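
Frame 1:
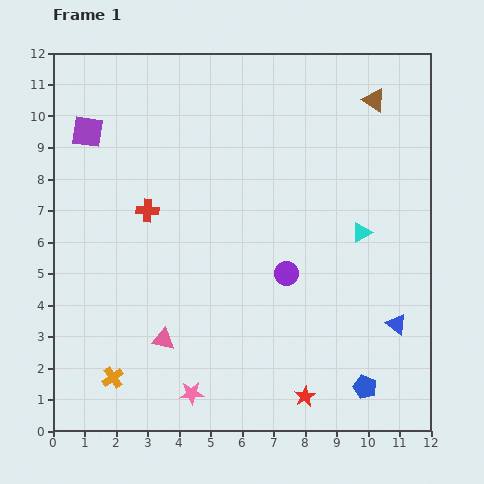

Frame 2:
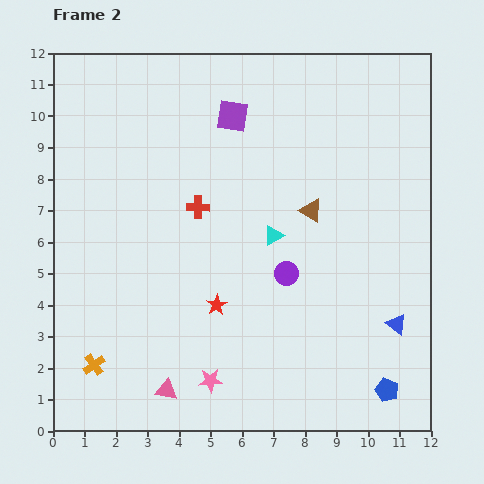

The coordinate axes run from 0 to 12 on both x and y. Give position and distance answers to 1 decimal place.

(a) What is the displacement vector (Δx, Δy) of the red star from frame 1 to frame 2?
(-2.8, 2.9)

The red star was at (8.0, 1.1) in frame 1 and (5.2, 4.0) in frame 2.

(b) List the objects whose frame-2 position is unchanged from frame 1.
the blue triangle, the purple circle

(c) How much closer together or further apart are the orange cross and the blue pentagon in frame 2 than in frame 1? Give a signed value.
+1.3

Distance in frame 1: 8.0. Distance in frame 2: 9.3.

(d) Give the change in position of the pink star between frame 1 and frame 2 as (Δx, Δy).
(0.6, 0.4)

The pink star was at (4.4, 1.2) in frame 1 and (5.0, 1.6) in frame 2.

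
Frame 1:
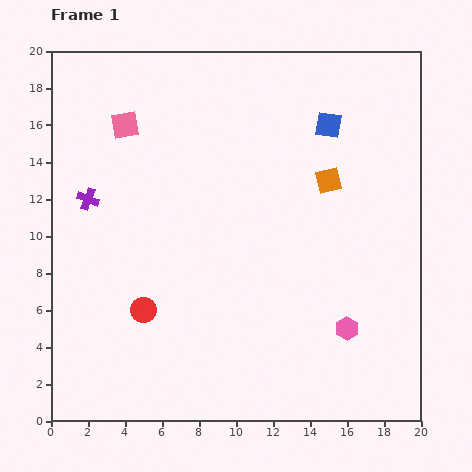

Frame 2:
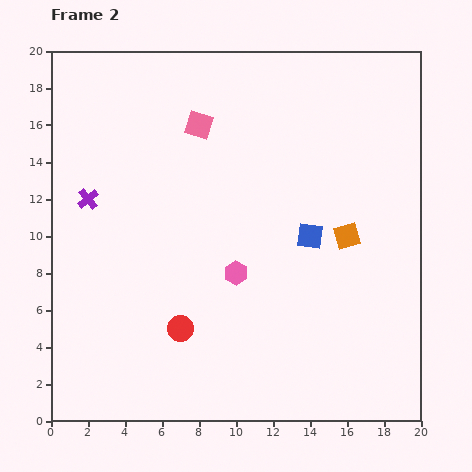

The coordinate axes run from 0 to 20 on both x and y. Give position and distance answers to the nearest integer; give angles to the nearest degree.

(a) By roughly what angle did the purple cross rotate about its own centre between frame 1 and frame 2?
32° clockwise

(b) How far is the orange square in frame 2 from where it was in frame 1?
3

The orange square moved from (15, 13) to (16, 10), a distance of √(1² + 3²) ≈ 3.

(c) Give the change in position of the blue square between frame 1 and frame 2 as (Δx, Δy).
(-1, -6)

The blue square was at (15, 16) in frame 1 and (14, 10) in frame 2.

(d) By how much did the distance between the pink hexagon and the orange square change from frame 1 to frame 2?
-2

Distance in frame 1: 8. Distance in frame 2: 6.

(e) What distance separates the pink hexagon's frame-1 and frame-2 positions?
7

The pink hexagon moved from (16, 5) to (10, 8), a distance of √(6² + 3²) ≈ 7.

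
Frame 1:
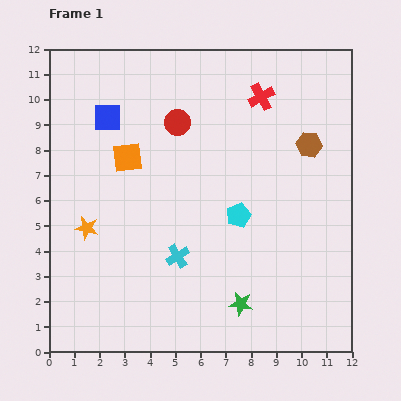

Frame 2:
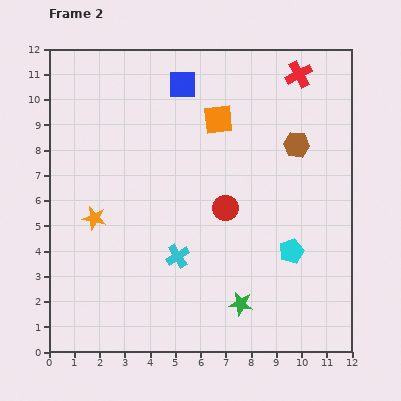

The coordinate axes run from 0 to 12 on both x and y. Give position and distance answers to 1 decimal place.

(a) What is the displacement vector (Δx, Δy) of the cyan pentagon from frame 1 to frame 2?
(2.1, -1.4)

The cyan pentagon was at (7.5, 5.4) in frame 1 and (9.6, 4.0) in frame 2.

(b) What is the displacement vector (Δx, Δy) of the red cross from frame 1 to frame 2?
(1.5, 0.9)

The red cross was at (8.4, 10.1) in frame 1 and (9.9, 11.0) in frame 2.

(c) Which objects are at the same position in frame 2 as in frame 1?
the green star, the cyan cross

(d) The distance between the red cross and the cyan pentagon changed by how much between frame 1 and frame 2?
+2.2

Distance in frame 1: 4.8. Distance in frame 2: 7.0.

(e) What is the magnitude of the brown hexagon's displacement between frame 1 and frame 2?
0.5

The brown hexagon moved from (10.3, 8.2) to (9.8, 8.2), a distance of √(0.5² + 0.0²) ≈ 0.5.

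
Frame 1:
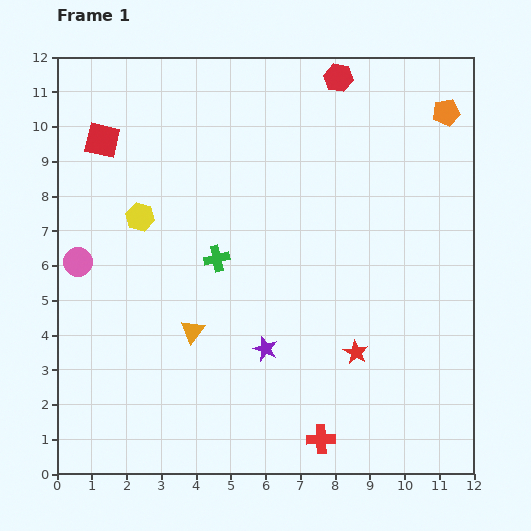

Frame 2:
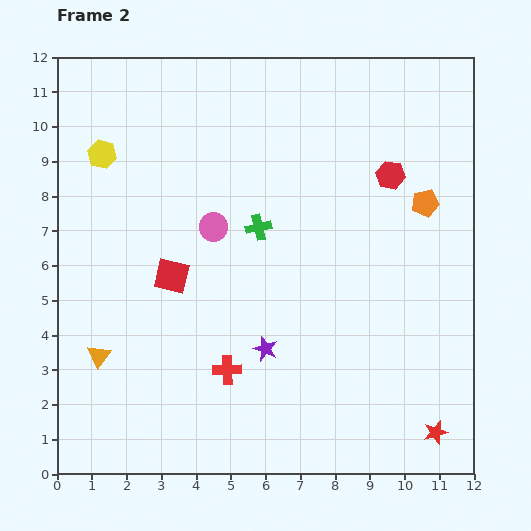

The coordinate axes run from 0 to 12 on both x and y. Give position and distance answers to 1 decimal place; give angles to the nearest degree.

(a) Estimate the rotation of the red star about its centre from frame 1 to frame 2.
28° clockwise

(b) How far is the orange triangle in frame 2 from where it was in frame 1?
2.8

The orange triangle moved from (3.9, 4.1) to (1.2, 3.4), a distance of √(2.7² + 0.7²) ≈ 2.8.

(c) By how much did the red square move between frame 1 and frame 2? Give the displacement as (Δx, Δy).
(2.0, -3.9)

The red square was at (1.3, 9.6) in frame 1 and (3.3, 5.7) in frame 2.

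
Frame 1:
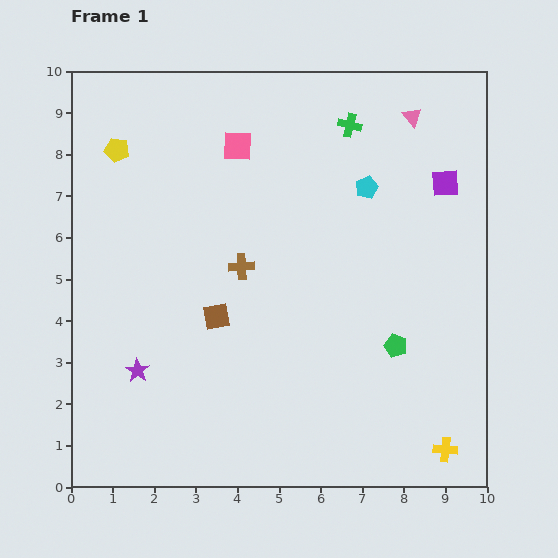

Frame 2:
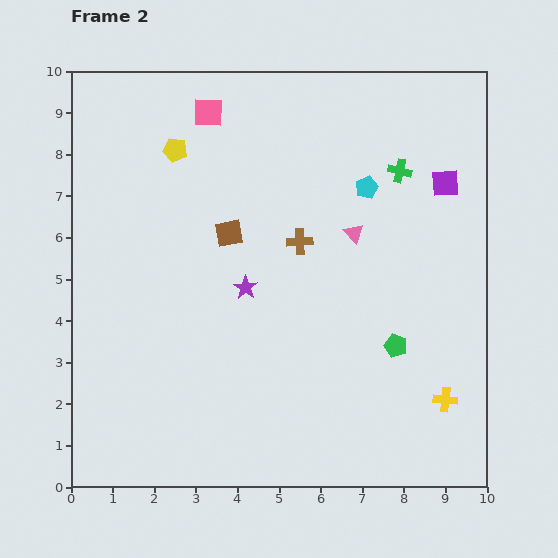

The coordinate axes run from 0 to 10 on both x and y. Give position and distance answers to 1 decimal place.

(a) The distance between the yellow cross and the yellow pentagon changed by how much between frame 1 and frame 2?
-1.9

Distance in frame 1: 10.7. Distance in frame 2: 8.8.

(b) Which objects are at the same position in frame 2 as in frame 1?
the green pentagon, the purple square, the cyan pentagon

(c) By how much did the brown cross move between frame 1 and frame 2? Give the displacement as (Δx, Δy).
(1.4, 0.6)

The brown cross was at (4.1, 5.3) in frame 1 and (5.5, 5.9) in frame 2.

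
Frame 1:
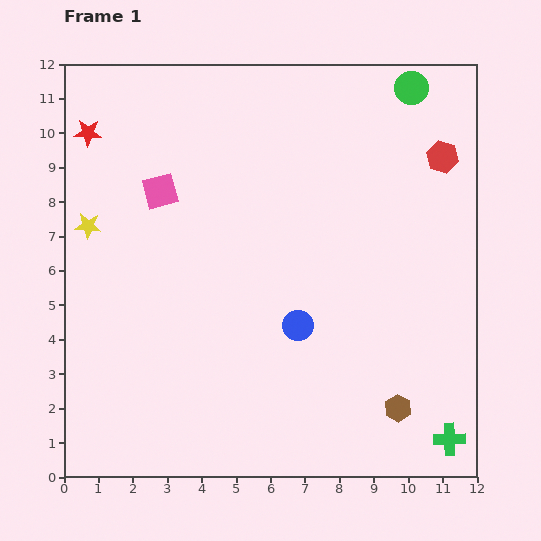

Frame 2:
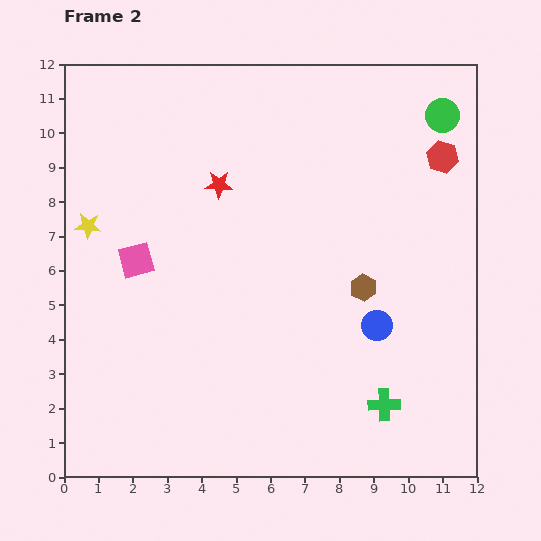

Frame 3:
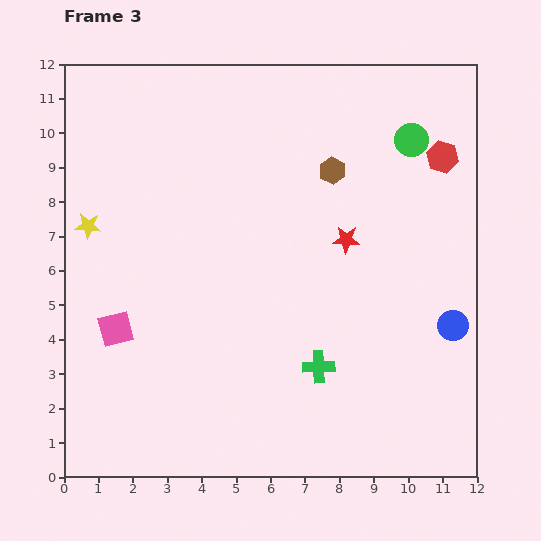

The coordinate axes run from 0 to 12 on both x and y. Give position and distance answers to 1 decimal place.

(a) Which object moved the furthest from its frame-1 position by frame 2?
the red star

(moved 4.1; next 3.6)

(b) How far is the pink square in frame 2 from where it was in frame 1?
2.1

The pink square moved from (2.8, 8.3) to (2.1, 6.3), a distance of √(0.7² + 2.0²) ≈ 2.1.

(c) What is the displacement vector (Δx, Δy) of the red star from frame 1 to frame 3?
(7.5, -3.1)

The red star was at (0.7, 10.0) in frame 1 and (8.2, 6.9) in frame 3.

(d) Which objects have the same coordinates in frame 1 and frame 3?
the red hexagon, the yellow star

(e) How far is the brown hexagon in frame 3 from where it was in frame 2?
3.5

The brown hexagon moved from (8.7, 5.5) to (7.8, 8.9), a distance of √(0.9² + 3.4²) ≈ 3.5.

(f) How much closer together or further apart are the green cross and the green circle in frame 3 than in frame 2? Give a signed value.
-1.5

Distance in frame 2: 8.6. Distance in frame 3: 7.1.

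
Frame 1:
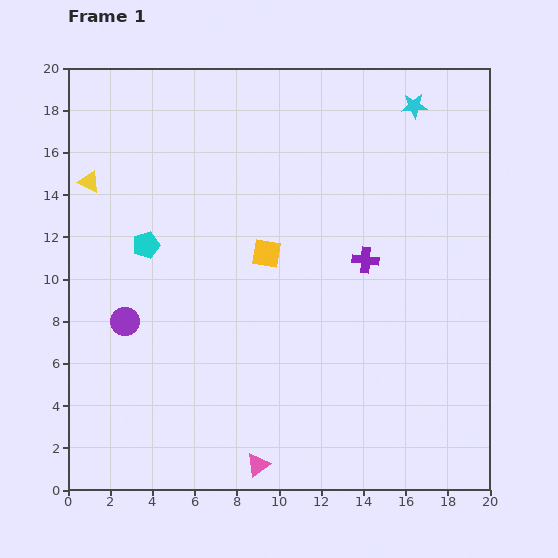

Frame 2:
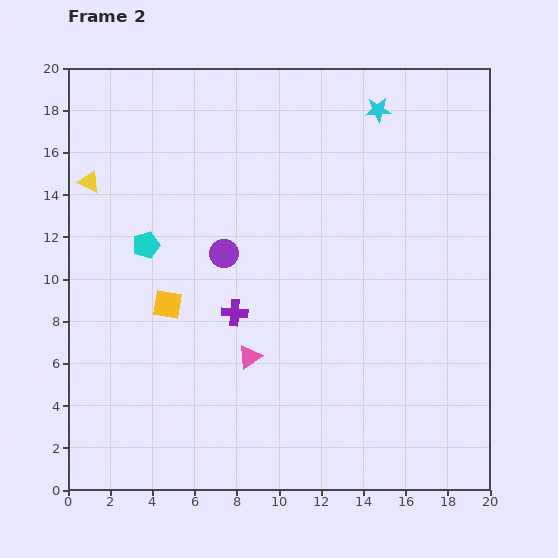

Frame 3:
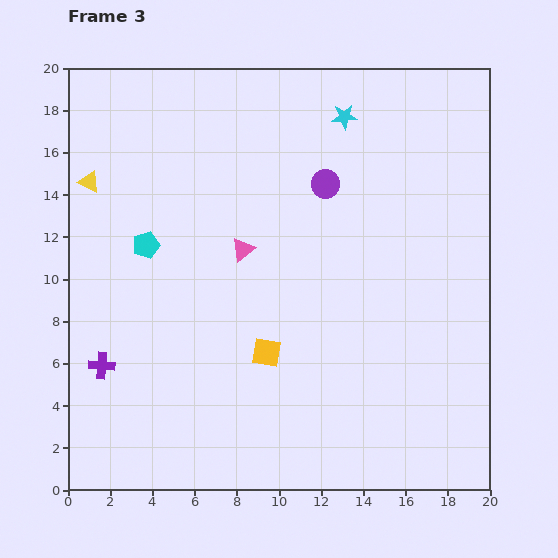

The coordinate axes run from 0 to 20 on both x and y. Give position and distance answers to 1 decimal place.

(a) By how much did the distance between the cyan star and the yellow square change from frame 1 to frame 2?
+3.7

Distance in frame 1: 9.9. Distance in frame 2: 13.6.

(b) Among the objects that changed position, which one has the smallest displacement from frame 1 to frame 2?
the cyan star

(moved 1.7)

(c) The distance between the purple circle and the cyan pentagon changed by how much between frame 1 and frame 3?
+5.3

Distance in frame 1: 3.7. Distance in frame 3: 9.0.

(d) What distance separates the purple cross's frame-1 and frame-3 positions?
13.5

The purple cross moved from (14.1, 10.9) to (1.6, 5.9), a distance of √(12.5² + 5.0²) ≈ 13.5.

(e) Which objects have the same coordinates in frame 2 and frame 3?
the cyan pentagon, the yellow triangle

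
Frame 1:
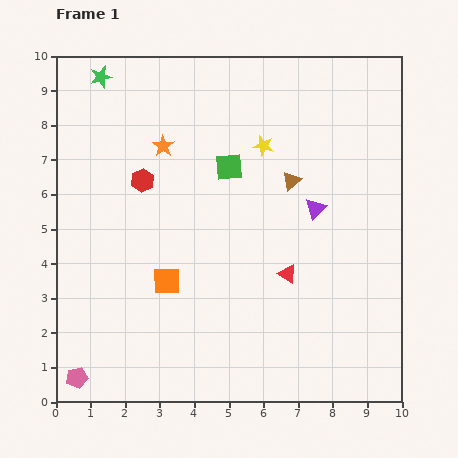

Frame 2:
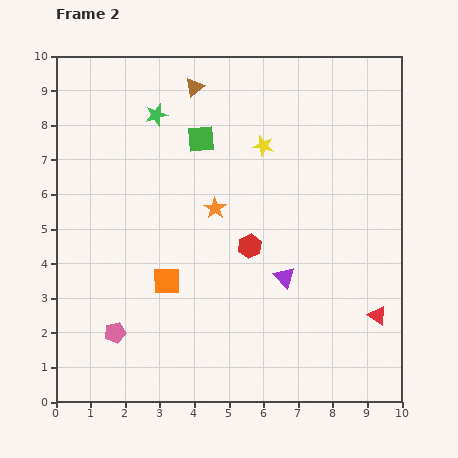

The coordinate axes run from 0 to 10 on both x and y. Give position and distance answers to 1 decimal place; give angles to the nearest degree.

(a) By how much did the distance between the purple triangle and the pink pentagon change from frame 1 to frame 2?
-3.3

Distance in frame 1: 8.5. Distance in frame 2: 5.2.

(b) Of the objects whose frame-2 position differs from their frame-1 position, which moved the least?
the green square

(moved 1.1)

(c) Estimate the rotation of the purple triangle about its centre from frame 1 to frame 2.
30° counter-clockwise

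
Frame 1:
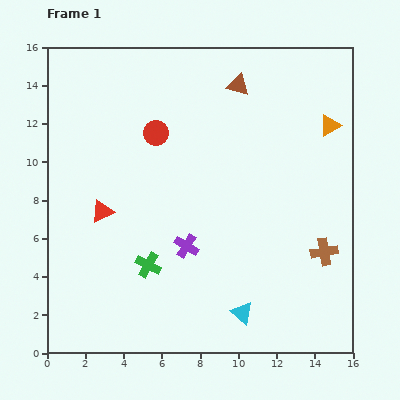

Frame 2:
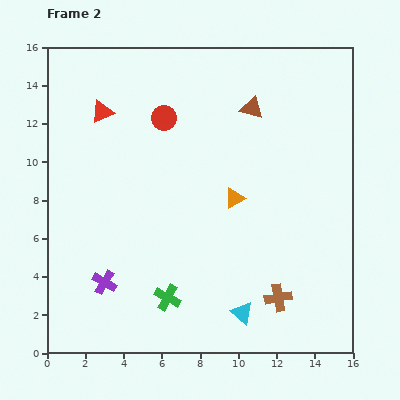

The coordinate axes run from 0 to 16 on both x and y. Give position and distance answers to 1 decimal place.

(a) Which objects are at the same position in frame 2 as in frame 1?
the cyan triangle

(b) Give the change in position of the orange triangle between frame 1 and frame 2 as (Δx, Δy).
(-5.0, -3.8)

The orange triangle was at (14.8, 11.9) in frame 1 and (9.8, 8.1) in frame 2.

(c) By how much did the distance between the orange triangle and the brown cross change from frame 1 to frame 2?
-0.9

Distance in frame 1: 6.6. Distance in frame 2: 5.7.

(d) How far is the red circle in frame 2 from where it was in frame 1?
0.9

The red circle moved from (5.7, 11.5) to (6.1, 12.3), a distance of √(0.4² + 0.8²) ≈ 0.9.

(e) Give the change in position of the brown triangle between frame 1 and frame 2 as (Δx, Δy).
(0.7, -1.2)

The brown triangle was at (10.0, 14.0) in frame 1 and (10.7, 12.8) in frame 2.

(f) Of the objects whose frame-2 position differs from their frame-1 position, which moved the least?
the red circle

(moved 0.9)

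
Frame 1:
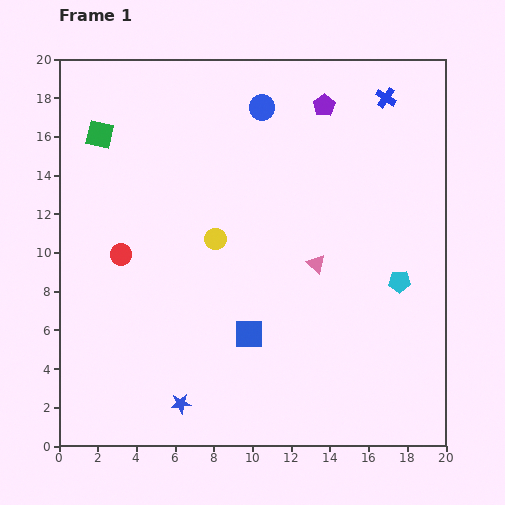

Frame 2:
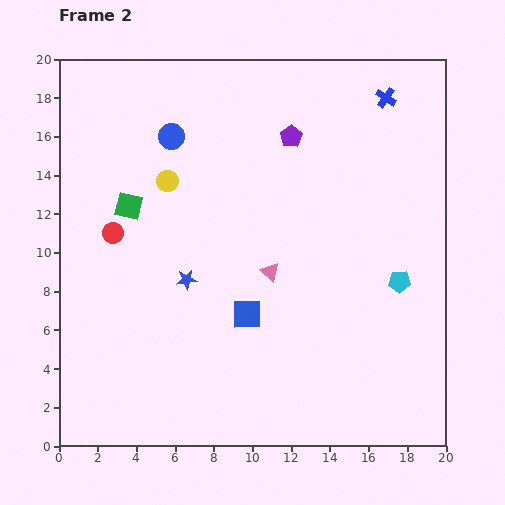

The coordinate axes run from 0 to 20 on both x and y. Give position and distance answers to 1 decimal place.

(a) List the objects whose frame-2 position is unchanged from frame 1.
the cyan pentagon, the blue cross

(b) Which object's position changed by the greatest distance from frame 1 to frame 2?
the blue star

(moved 6.4; next 4.9)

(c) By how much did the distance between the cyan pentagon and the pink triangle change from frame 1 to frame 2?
+2.3

Distance in frame 1: 4.4. Distance in frame 2: 6.7.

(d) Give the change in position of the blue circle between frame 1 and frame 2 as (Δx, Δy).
(-4.7, -1.5)

The blue circle was at (10.5, 17.5) in frame 1 and (5.8, 16.0) in frame 2.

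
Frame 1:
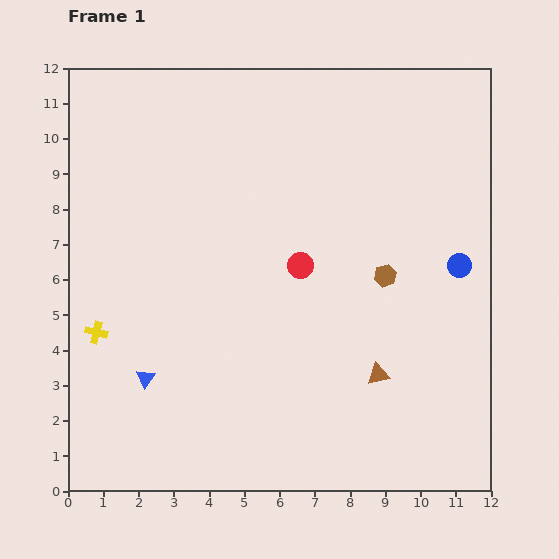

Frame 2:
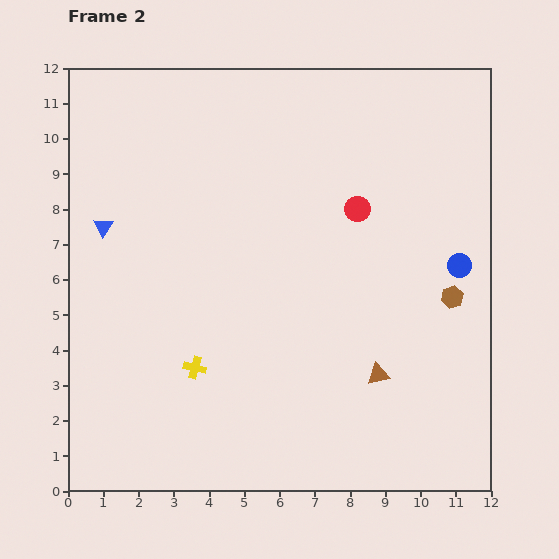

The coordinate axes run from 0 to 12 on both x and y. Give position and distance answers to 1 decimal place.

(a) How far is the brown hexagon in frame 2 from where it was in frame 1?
2.0

The brown hexagon moved from (9.0, 6.1) to (10.9, 5.5), a distance of √(1.9² + 0.6²) ≈ 2.0.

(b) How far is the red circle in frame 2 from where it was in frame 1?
2.3

The red circle moved from (6.6, 6.4) to (8.2, 8.0), a distance of √(1.6² + 1.6²) ≈ 2.3.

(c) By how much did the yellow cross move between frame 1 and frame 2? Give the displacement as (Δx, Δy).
(2.8, -1.0)

The yellow cross was at (0.8, 4.5) in frame 1 and (3.6, 3.5) in frame 2.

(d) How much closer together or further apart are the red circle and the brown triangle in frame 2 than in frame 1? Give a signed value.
+0.9

Distance in frame 1: 3.8. Distance in frame 2: 4.7.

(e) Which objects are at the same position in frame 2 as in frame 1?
the blue circle, the brown triangle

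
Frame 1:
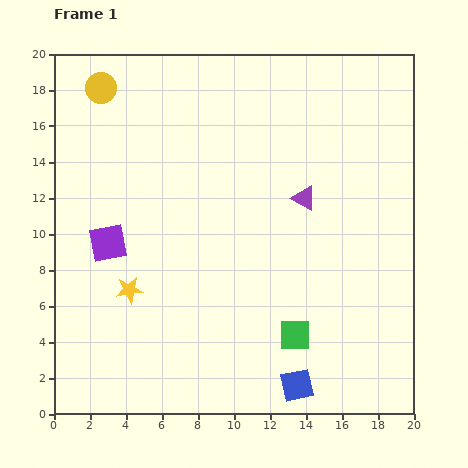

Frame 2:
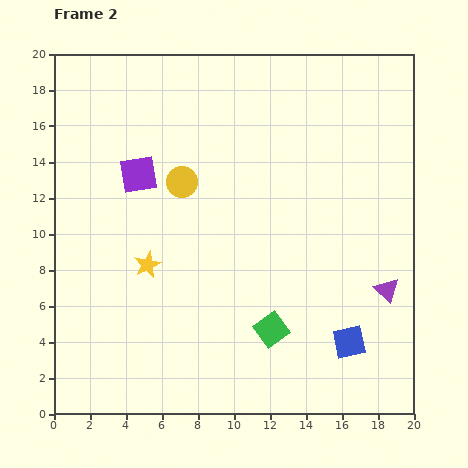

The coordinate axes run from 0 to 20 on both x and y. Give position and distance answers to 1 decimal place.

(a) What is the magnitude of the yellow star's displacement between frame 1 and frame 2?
1.7

The yellow star moved from (4.2, 6.9) to (5.2, 8.3), a distance of √(1.0² + 1.4²) ≈ 1.7.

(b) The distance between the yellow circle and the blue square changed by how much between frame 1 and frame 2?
-6.9

Distance in frame 1: 19.8. Distance in frame 2: 12.9.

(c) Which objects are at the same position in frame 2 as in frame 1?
none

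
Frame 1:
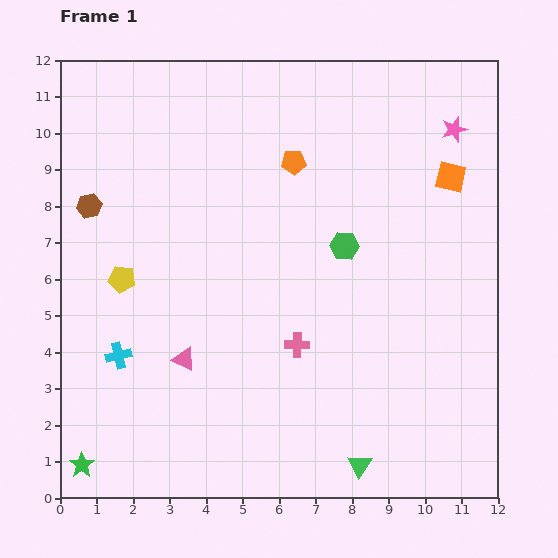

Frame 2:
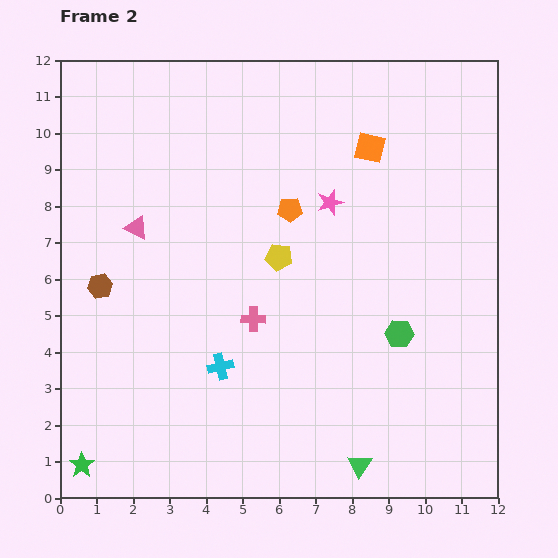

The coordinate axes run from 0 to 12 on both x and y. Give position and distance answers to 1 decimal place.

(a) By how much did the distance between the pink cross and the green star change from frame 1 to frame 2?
-0.6

Distance in frame 1: 6.8. Distance in frame 2: 6.2.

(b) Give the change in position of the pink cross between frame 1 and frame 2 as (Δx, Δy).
(-1.2, 0.7)

The pink cross was at (6.5, 4.2) in frame 1 and (5.3, 4.9) in frame 2.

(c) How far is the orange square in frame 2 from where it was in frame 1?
2.3

The orange square moved from (10.7, 8.8) to (8.5, 9.6), a distance of √(2.2² + 0.8²) ≈ 2.3.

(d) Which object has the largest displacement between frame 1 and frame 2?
the yellow pentagon

(moved 4.3; next 3.9)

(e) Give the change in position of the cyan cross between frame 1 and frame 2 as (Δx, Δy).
(2.8, -0.3)

The cyan cross was at (1.6, 3.9) in frame 1 and (4.4, 3.6) in frame 2.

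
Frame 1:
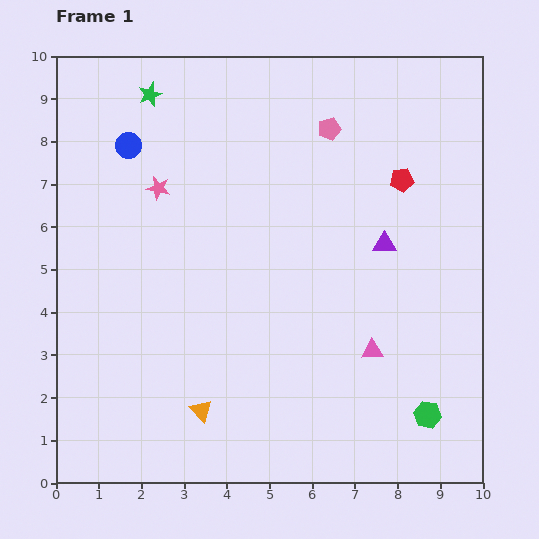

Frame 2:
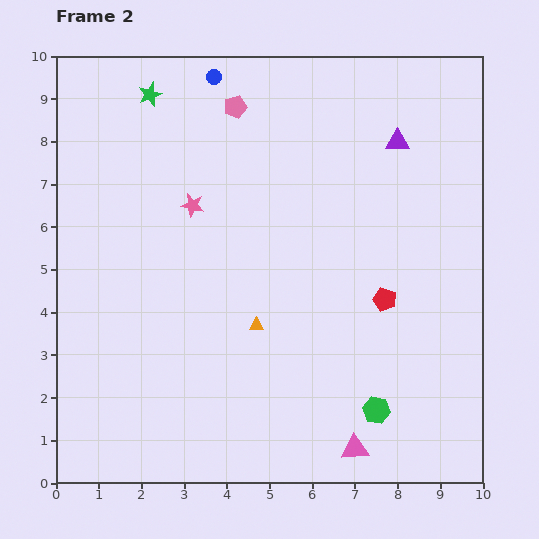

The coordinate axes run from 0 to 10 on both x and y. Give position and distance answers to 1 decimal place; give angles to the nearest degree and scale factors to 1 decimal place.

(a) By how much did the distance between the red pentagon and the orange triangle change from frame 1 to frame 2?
-4.1

Distance in frame 1: 7.2. Distance in frame 2: 3.1.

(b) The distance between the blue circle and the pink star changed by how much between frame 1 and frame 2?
+1.8

Distance in frame 1: 1.2. Distance in frame 2: 3.0.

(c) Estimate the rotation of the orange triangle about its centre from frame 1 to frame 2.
45° counter-clockwise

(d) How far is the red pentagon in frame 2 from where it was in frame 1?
2.8

The red pentagon moved from (8.1, 7.1) to (7.7, 4.3), a distance of √(0.4² + 2.8²) ≈ 2.8.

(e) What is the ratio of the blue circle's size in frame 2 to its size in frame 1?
0.6×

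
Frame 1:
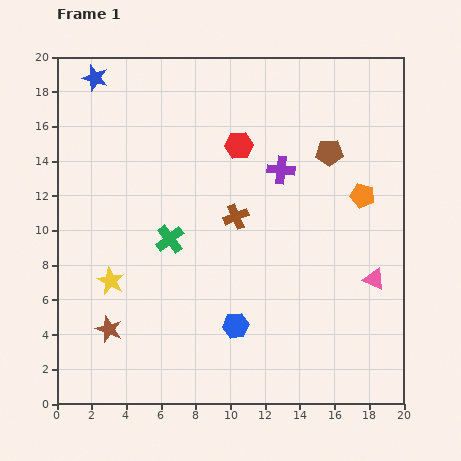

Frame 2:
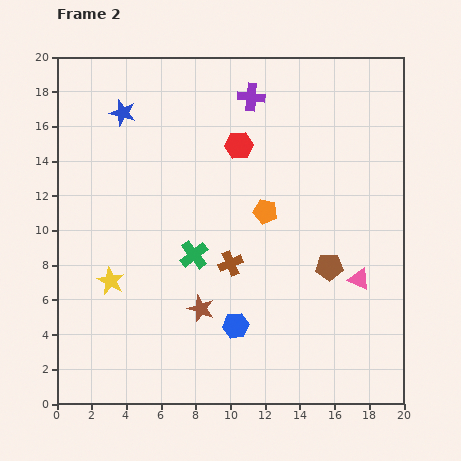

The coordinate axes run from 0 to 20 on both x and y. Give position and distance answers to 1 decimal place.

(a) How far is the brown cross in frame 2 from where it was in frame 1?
2.7

The brown cross moved from (10.3, 10.8) to (10.0, 8.1), a distance of √(0.3² + 2.7²) ≈ 2.7.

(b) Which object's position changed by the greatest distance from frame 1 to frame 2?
the brown pentagon

(moved 6.6; next 5.7)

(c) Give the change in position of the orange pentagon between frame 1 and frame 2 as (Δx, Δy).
(-5.6, -0.9)

The orange pentagon was at (17.6, 12.0) in frame 1 and (12.0, 11.1) in frame 2.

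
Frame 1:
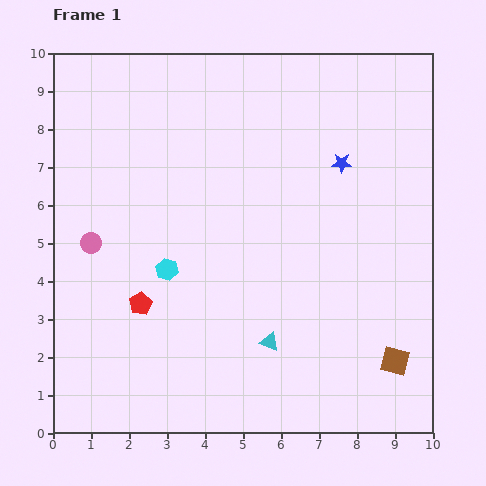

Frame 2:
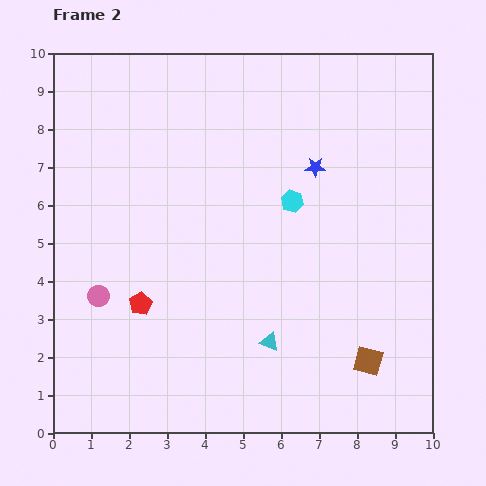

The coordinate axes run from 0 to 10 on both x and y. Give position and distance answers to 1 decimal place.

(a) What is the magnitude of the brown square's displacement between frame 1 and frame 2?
0.7

The brown square moved from (9.0, 1.9) to (8.3, 1.9), a distance of √(0.7² + 0.0²) ≈ 0.7.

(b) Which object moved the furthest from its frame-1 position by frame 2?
the cyan hexagon

(moved 3.8; next 1.4)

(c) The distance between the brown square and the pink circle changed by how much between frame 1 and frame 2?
-1.3

Distance in frame 1: 8.6. Distance in frame 2: 7.3.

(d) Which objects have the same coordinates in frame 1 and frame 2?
the cyan triangle, the red pentagon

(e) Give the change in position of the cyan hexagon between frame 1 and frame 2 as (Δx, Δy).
(3.3, 1.8)

The cyan hexagon was at (3.0, 4.3) in frame 1 and (6.3, 6.1) in frame 2.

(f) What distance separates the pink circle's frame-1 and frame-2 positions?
1.4

The pink circle moved from (1.0, 5.0) to (1.2, 3.6), a distance of √(0.2² + 1.4²) ≈ 1.4.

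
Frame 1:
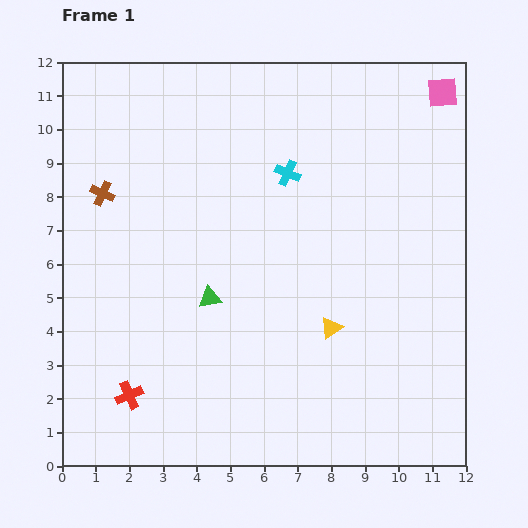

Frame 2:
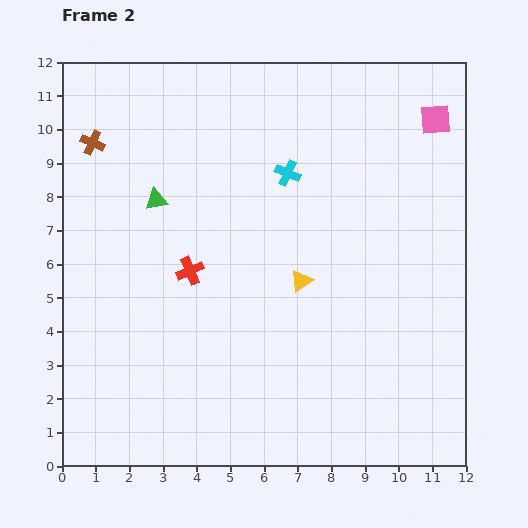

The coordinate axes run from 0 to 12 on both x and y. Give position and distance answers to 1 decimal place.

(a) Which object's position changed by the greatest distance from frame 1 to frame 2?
the red cross

(moved 4.1; next 3.3)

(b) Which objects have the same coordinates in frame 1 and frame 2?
the cyan cross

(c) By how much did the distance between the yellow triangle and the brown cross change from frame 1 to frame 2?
-0.5

Distance in frame 1: 7.9. Distance in frame 2: 7.4.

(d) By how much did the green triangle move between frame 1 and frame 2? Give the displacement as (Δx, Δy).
(-1.6, 2.9)

The green triangle was at (4.4, 5.0) in frame 1 and (2.8, 7.9) in frame 2.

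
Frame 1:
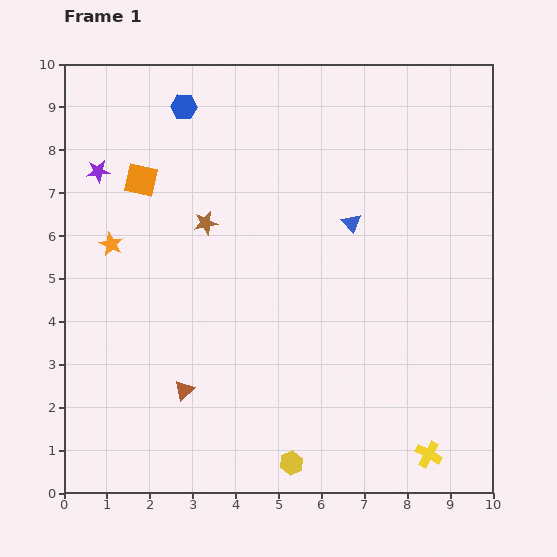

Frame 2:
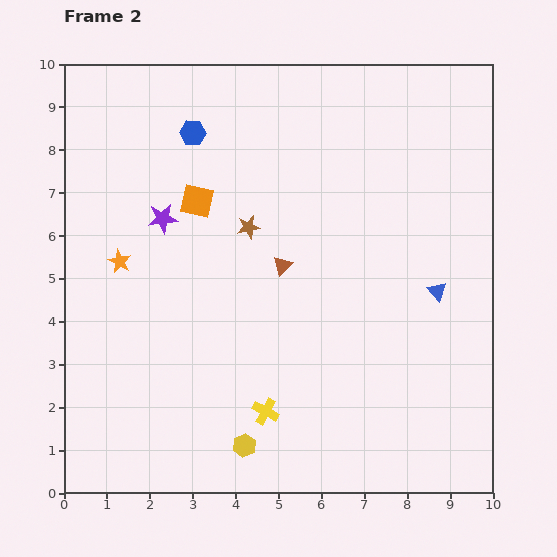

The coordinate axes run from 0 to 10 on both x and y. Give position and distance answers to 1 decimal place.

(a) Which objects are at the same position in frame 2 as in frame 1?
none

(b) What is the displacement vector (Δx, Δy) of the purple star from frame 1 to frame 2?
(1.5, -1.1)

The purple star was at (0.8, 7.5) in frame 1 and (2.3, 6.4) in frame 2.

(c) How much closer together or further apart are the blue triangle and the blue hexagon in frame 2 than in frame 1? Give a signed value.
+2.1

Distance in frame 1: 4.7. Distance in frame 2: 6.8.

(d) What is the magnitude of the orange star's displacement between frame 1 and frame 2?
0.4

The orange star moved from (1.1, 5.8) to (1.3, 5.4), a distance of √(0.2² + 0.4²) ≈ 0.4.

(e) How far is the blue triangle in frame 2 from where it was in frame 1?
2.6

The blue triangle moved from (6.7, 6.3) to (8.7, 4.7), a distance of √(2.0² + 1.6²) ≈ 2.6.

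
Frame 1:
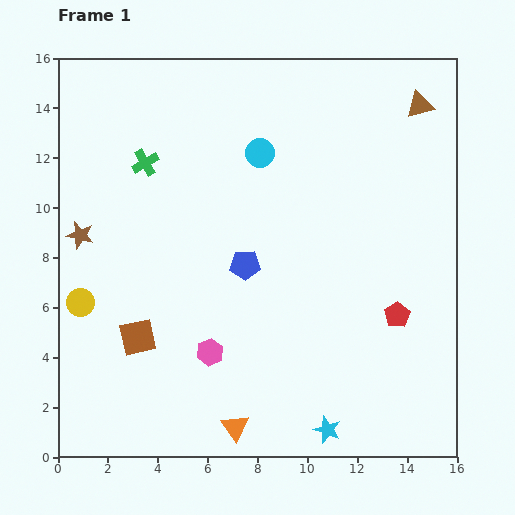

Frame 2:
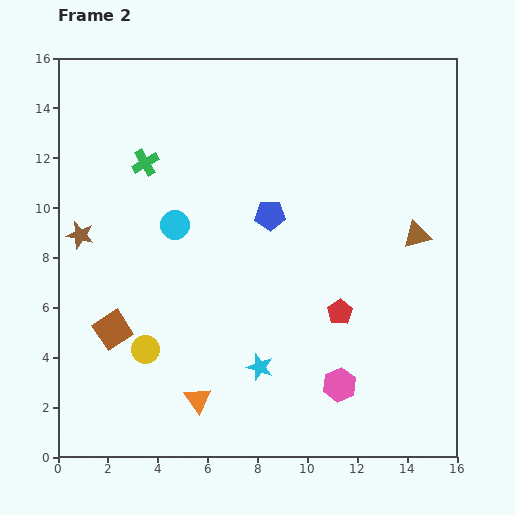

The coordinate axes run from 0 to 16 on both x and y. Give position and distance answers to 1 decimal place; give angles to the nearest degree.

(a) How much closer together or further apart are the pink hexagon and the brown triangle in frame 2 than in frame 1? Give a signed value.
-6.2

Distance in frame 1: 13.0. Distance in frame 2: 6.8.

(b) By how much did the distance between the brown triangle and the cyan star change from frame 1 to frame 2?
-5.3

Distance in frame 1: 13.5. Distance in frame 2: 8.2.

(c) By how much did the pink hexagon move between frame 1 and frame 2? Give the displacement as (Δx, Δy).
(5.2, -1.3)

The pink hexagon was at (6.1, 4.2) in frame 1 and (11.3, 2.9) in frame 2.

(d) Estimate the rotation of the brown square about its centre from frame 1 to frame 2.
21° counter-clockwise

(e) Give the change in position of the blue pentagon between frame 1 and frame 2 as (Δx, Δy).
(1.0, 2.0)

The blue pentagon was at (7.5, 7.7) in frame 1 and (8.5, 9.7) in frame 2.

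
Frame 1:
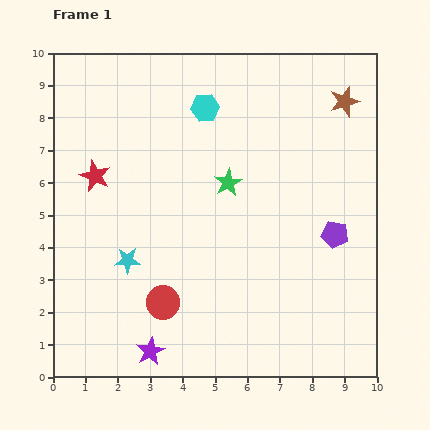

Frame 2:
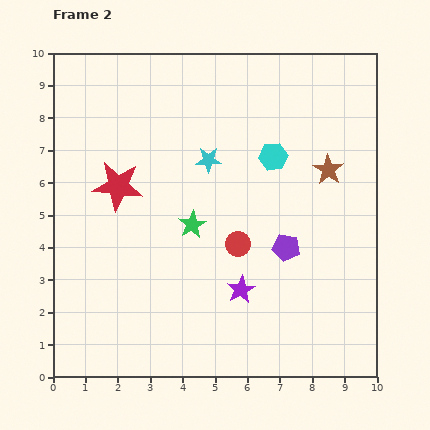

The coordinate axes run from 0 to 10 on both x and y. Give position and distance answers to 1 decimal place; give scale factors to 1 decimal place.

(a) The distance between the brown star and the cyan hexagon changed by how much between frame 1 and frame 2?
-2.6

Distance in frame 1: 4.3. Distance in frame 2: 1.7.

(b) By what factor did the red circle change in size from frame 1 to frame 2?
0.7×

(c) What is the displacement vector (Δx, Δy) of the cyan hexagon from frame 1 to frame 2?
(2.1, -1.5)

The cyan hexagon was at (4.7, 8.3) in frame 1 and (6.8, 6.8) in frame 2.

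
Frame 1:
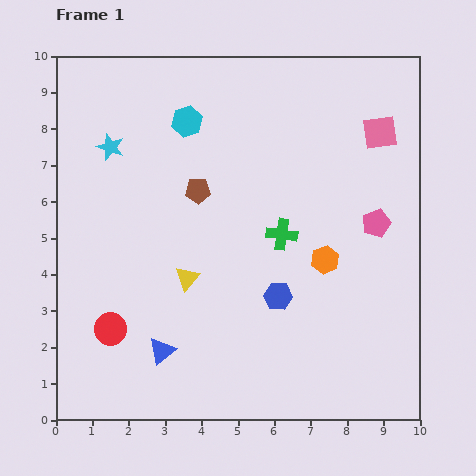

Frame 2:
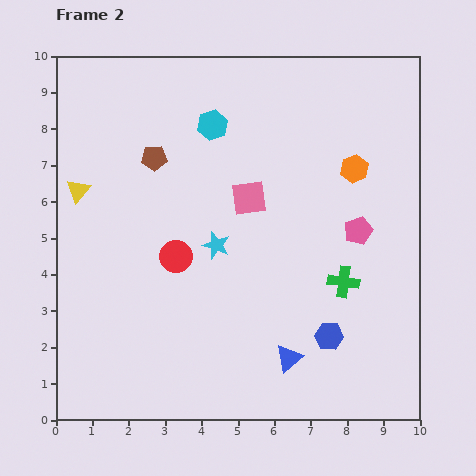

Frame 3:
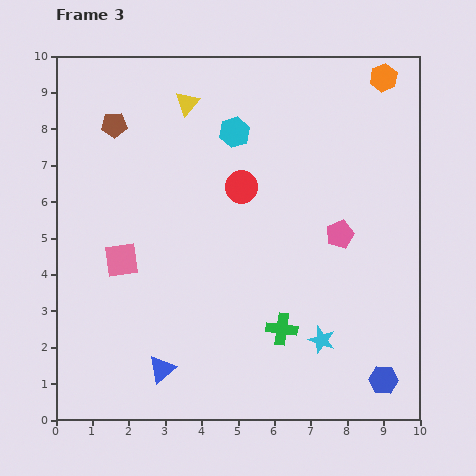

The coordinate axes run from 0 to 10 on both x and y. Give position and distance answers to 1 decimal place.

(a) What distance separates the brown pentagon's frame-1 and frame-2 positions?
1.5

The brown pentagon moved from (3.9, 6.3) to (2.7, 7.2), a distance of √(1.2² + 0.9²) ≈ 1.5.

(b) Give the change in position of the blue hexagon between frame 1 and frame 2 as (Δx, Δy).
(1.4, -1.1)

The blue hexagon was at (6.1, 3.4) in frame 1 and (7.5, 2.3) in frame 2.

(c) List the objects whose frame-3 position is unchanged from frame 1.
none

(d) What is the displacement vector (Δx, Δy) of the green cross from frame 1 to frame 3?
(0.0, -2.6)

The green cross was at (6.2, 5.1) in frame 1 and (6.2, 2.5) in frame 3.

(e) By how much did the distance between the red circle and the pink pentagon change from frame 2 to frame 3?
-2.0

Distance in frame 2: 5.0. Distance in frame 3: 3.0.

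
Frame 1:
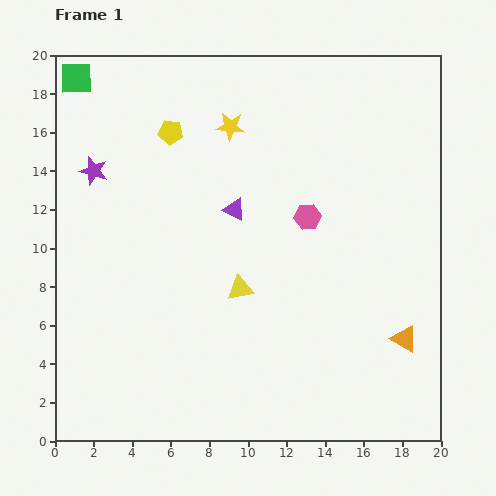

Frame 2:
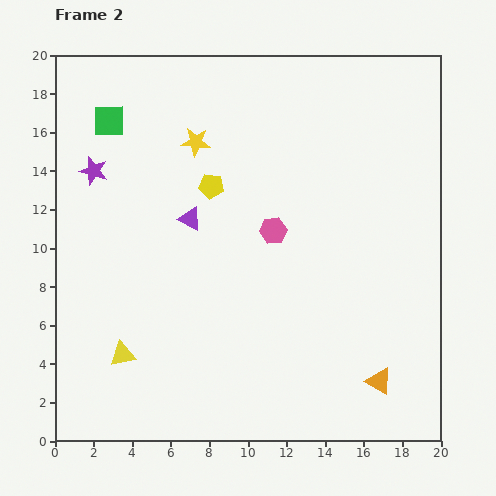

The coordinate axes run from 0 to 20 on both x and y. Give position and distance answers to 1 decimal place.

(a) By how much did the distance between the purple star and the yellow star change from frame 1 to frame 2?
-2.0

Distance in frame 1: 7.5. Distance in frame 2: 5.5.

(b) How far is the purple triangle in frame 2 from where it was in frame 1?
2.4

The purple triangle moved from (9.3, 12.0) to (7.0, 11.5), a distance of √(2.3² + 0.5²) ≈ 2.4.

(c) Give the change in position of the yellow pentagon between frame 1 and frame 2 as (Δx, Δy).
(2.1, -2.8)

The yellow pentagon was at (6.0, 16.0) in frame 1 and (8.1, 13.2) in frame 2.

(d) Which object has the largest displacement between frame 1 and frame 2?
the yellow triangle

(moved 7.0; next 3.5)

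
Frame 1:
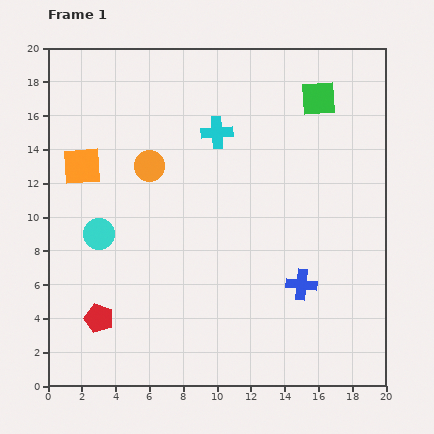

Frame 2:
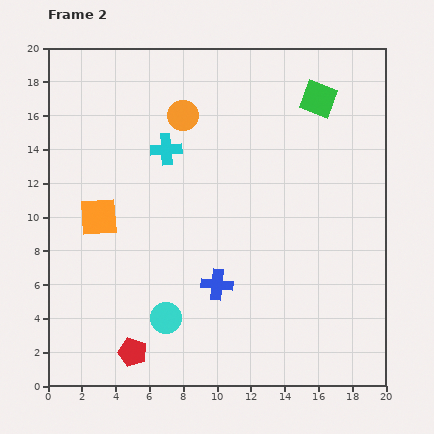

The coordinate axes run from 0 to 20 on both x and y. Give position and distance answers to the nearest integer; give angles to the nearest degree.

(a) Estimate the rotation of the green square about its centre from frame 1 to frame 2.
25° clockwise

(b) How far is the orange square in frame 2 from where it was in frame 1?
3

The orange square moved from (2, 13) to (3, 10), a distance of √(1² + 3²) ≈ 3.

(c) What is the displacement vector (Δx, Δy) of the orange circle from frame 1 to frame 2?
(2, 3)

The orange circle was at (6, 13) in frame 1 and (8, 16) in frame 2.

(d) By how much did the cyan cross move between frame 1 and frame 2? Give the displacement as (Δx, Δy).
(-3, -1)

The cyan cross was at (10, 15) in frame 1 and (7, 14) in frame 2.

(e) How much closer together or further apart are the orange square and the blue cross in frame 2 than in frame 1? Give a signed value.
-7

Distance in frame 1: 15. Distance in frame 2: 8.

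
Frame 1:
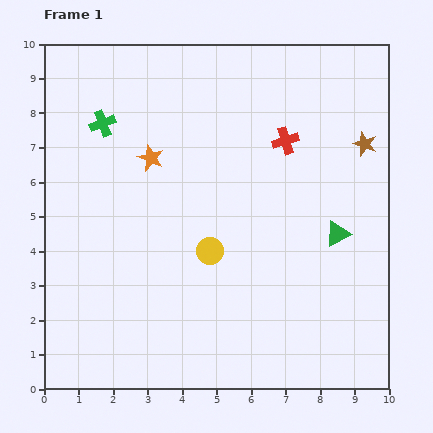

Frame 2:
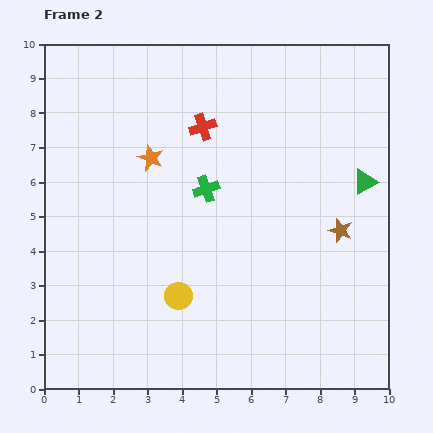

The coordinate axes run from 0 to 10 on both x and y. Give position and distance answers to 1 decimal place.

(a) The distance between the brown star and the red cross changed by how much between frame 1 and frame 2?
+2.7

Distance in frame 1: 2.3. Distance in frame 2: 5.0.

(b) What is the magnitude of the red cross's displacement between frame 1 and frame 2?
2.4

The red cross moved from (7.0, 7.2) to (4.6, 7.6), a distance of √(2.4² + 0.4²) ≈ 2.4.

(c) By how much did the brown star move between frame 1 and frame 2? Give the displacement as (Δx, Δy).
(-0.7, -2.5)

The brown star was at (9.3, 7.1) in frame 1 and (8.6, 4.6) in frame 2.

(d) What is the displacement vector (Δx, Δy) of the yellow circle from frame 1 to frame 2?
(-0.9, -1.3)

The yellow circle was at (4.8, 4.0) in frame 1 and (3.9, 2.7) in frame 2.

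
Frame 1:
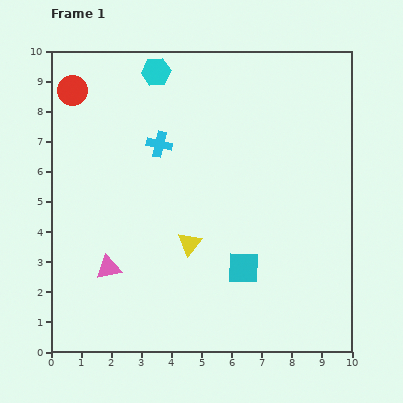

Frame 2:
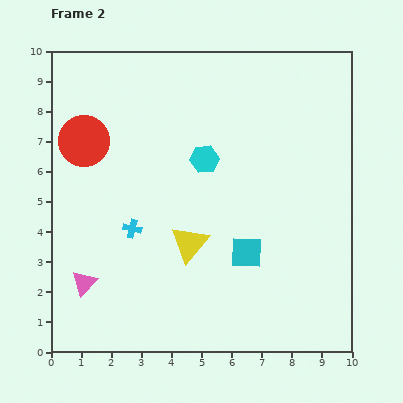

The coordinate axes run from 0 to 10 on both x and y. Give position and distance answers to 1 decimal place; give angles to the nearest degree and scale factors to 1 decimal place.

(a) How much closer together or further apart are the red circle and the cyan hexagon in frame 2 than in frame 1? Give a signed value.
+1.1

Distance in frame 1: 2.9. Distance in frame 2: 4.0.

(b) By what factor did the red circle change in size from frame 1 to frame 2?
1.7×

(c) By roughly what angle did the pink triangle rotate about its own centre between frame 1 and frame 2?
35° counter-clockwise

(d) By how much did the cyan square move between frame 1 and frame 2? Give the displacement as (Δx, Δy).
(0.1, 0.5)

The cyan square was at (6.4, 2.8) in frame 1 and (6.5, 3.3) in frame 2.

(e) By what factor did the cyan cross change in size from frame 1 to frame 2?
0.7×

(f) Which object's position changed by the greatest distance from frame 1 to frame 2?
the cyan hexagon

(moved 3.3; next 2.9)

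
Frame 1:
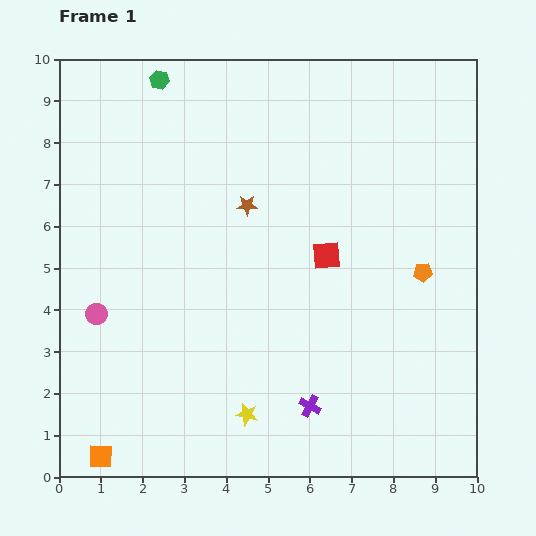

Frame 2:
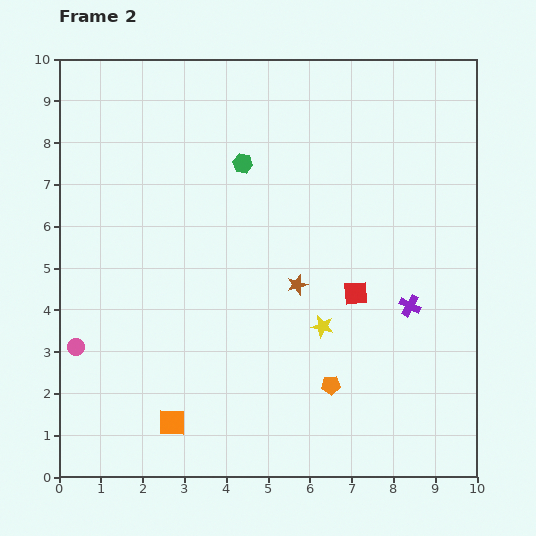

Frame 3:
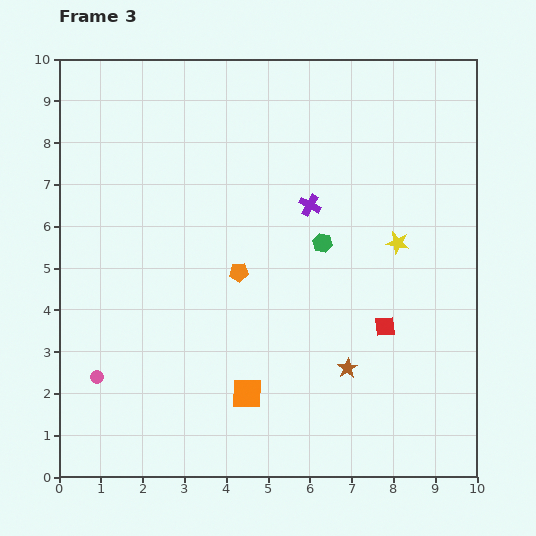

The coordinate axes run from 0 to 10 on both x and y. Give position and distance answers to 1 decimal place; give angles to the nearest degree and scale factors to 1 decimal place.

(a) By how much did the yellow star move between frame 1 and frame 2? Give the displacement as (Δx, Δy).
(1.8, 2.1)

The yellow star was at (4.5, 1.5) in frame 1 and (6.3, 3.6) in frame 2.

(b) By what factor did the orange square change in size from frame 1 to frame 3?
1.3×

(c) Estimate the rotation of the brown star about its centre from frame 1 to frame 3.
31° counter-clockwise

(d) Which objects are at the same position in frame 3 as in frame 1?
none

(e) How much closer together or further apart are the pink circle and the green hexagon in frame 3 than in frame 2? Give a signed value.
+0.4

Distance in frame 2: 5.9. Distance in frame 3: 6.3.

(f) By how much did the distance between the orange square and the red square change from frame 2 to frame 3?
-1.7

Distance in frame 2: 5.4. Distance in frame 3: 3.7.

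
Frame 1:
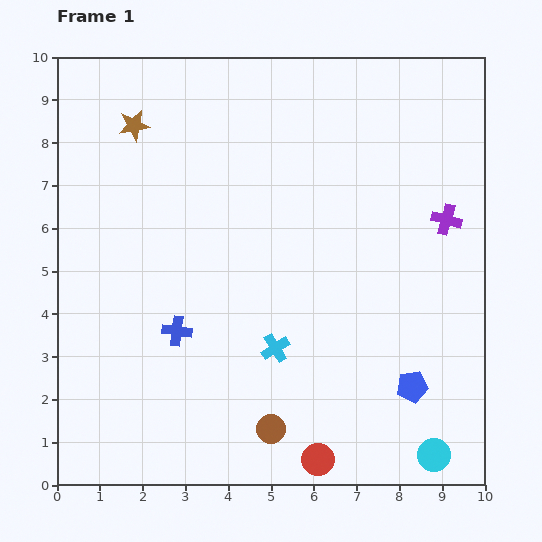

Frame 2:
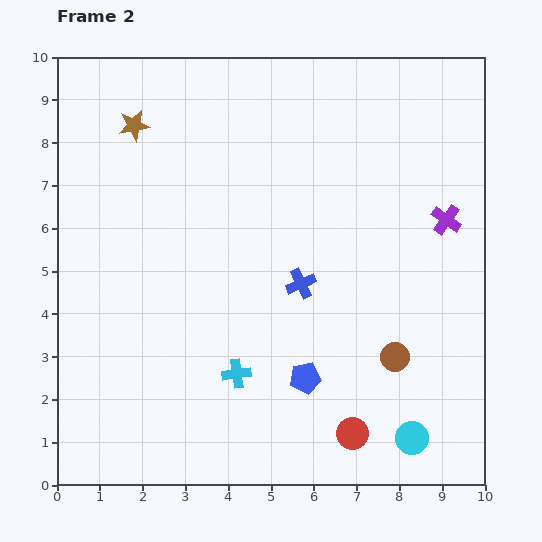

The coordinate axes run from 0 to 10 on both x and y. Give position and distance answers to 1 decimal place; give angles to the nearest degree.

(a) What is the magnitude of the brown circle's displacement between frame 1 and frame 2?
3.4

The brown circle moved from (5.0, 1.3) to (7.9, 3.0), a distance of √(2.9² + 1.7²) ≈ 3.4.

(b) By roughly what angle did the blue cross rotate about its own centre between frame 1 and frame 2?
31° counter-clockwise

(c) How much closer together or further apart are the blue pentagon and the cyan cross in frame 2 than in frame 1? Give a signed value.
-1.7

Distance in frame 1: 3.3. Distance in frame 2: 1.6.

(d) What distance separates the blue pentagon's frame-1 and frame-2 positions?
2.5

The blue pentagon moved from (8.3, 2.3) to (5.8, 2.5), a distance of √(2.5² + 0.2²) ≈ 2.5.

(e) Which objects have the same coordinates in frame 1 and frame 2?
the brown star, the purple cross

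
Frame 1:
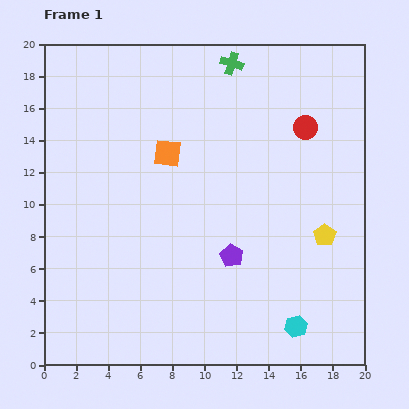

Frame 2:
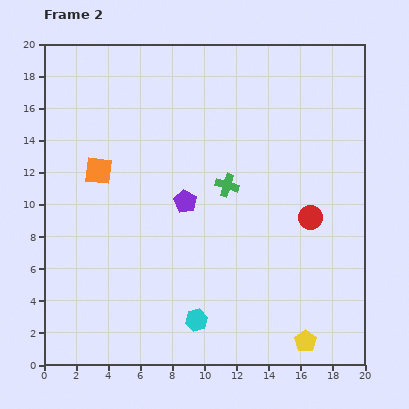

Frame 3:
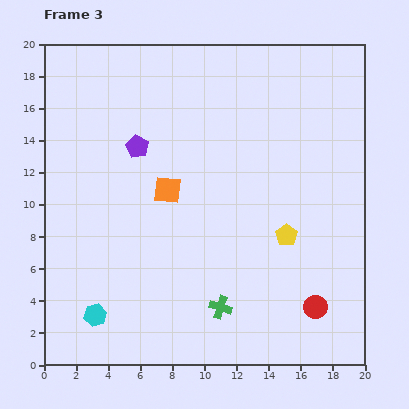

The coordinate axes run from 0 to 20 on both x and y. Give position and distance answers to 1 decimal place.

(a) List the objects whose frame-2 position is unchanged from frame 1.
none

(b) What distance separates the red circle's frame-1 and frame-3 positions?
11.2

The red circle moved from (16.3, 14.8) to (16.9, 3.6), a distance of √(0.6² + 11.2²) ≈ 11.2.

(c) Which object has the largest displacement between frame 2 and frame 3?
the green cross

(moved 7.6; next 6.7)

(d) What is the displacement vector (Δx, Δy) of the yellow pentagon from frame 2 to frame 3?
(-1.2, 6.6)

The yellow pentagon was at (16.3, 1.5) in frame 2 and (15.1, 8.1) in frame 3.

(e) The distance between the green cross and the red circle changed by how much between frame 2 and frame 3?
+0.3

Distance in frame 2: 5.6. Distance in frame 3: 5.9.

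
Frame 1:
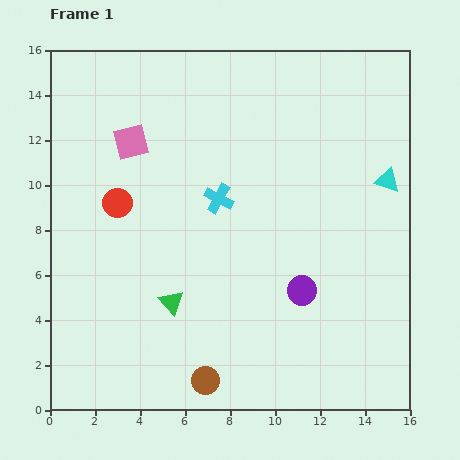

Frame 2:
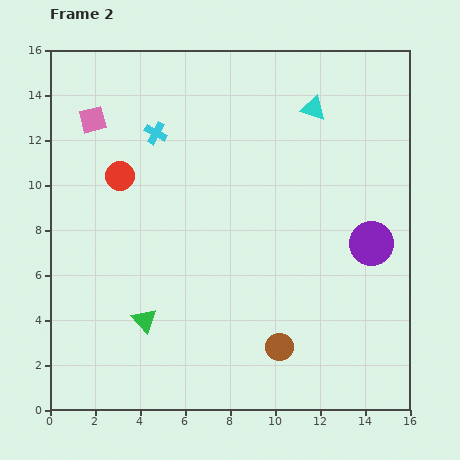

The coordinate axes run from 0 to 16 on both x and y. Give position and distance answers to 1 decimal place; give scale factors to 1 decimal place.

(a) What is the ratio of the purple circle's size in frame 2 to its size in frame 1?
1.5×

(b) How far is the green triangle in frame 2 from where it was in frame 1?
1.4

The green triangle moved from (5.4, 4.8) to (4.2, 4.0), a distance of √(1.2² + 0.8²) ≈ 1.4.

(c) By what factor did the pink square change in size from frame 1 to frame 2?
0.8×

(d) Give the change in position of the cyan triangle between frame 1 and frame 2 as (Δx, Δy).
(-3.3, 3.2)

The cyan triangle was at (15.0, 10.2) in frame 1 and (11.7, 13.4) in frame 2.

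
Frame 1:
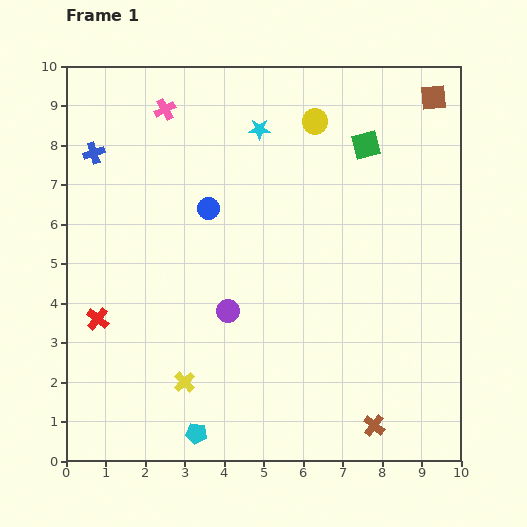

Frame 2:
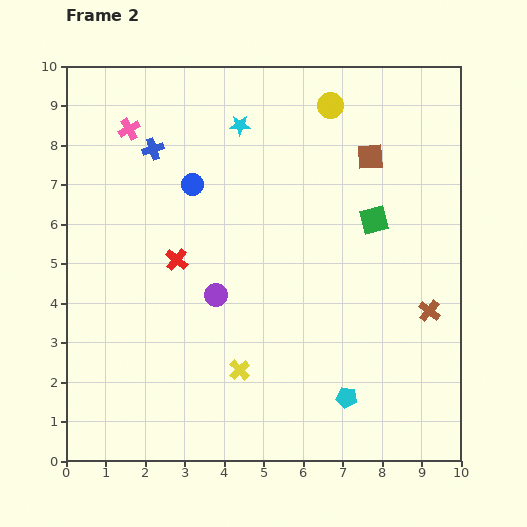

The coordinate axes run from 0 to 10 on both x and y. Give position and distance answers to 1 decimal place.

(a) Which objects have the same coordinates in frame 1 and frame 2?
none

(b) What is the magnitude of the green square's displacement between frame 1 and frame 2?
1.9

The green square moved from (7.6, 8.0) to (7.8, 6.1), a distance of √(0.2² + 1.9²) ≈ 1.9.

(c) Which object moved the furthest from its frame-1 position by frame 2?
the cyan pentagon

(moved 3.9; next 3.2)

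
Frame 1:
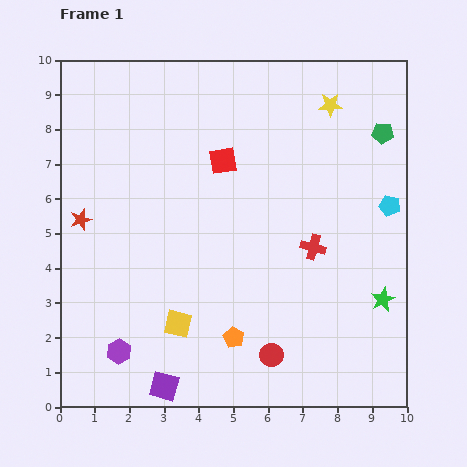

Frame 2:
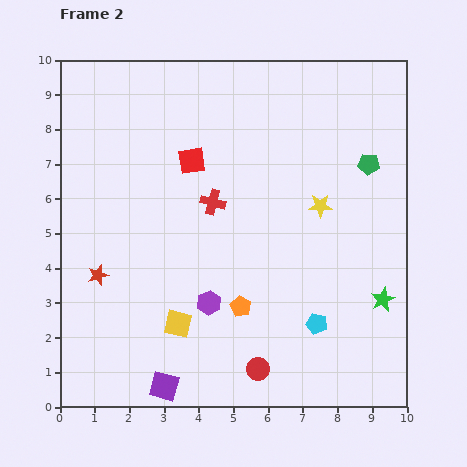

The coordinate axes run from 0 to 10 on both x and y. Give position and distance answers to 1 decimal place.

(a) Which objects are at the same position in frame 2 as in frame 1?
the green star, the purple square, the yellow square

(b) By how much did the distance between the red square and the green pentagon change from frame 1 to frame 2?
+0.4

Distance in frame 1: 4.7. Distance in frame 2: 5.1.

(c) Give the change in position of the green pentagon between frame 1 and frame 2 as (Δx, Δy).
(-0.4, -0.9)

The green pentagon was at (9.3, 7.9) in frame 1 and (8.9, 7.0) in frame 2.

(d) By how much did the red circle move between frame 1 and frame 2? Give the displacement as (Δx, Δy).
(-0.4, -0.4)

The red circle was at (6.1, 1.5) in frame 1 and (5.7, 1.1) in frame 2.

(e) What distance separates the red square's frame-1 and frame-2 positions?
0.9

The red square moved from (4.7, 7.1) to (3.8, 7.1), a distance of √(0.9² + 0.0²) ≈ 0.9.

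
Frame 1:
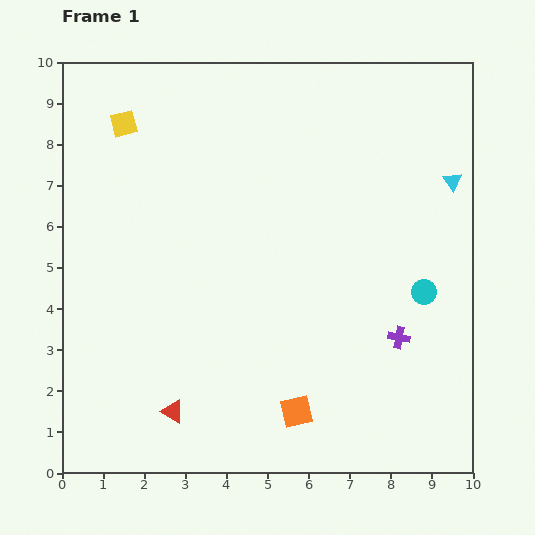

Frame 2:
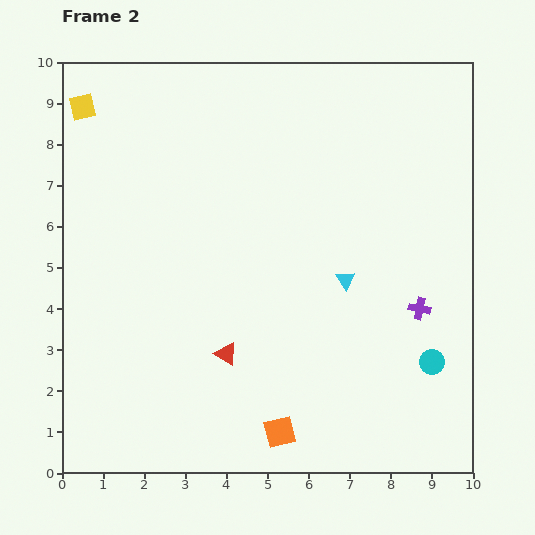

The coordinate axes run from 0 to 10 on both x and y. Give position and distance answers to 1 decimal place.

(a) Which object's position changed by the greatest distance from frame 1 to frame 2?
the cyan triangle

(moved 3.5; next 1.9)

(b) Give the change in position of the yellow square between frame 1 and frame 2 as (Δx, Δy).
(-1.0, 0.4)

The yellow square was at (1.5, 8.5) in frame 1 and (0.5, 8.9) in frame 2.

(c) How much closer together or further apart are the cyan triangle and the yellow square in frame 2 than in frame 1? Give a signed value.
-0.4

Distance in frame 1: 8.1. Distance in frame 2: 7.7.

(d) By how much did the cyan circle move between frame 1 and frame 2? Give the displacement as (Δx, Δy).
(0.2, -1.7)

The cyan circle was at (8.8, 4.4) in frame 1 and (9.0, 2.7) in frame 2.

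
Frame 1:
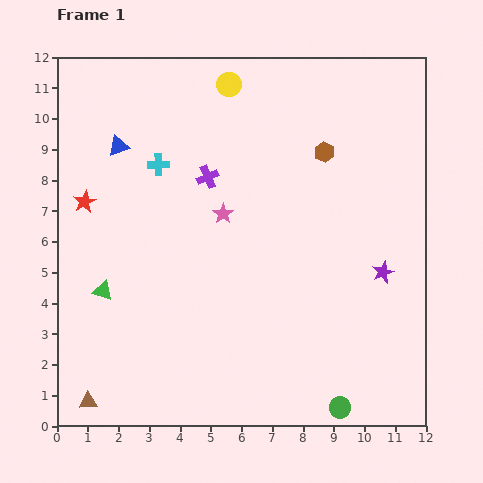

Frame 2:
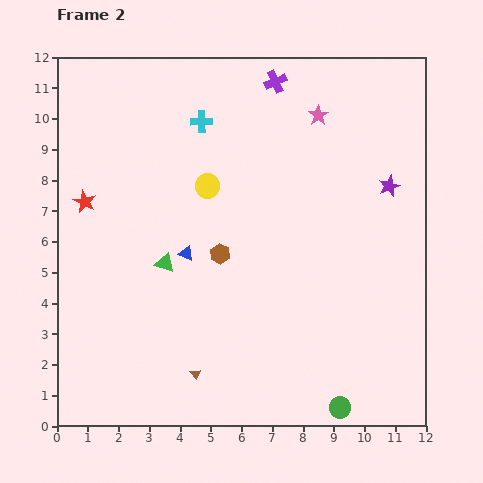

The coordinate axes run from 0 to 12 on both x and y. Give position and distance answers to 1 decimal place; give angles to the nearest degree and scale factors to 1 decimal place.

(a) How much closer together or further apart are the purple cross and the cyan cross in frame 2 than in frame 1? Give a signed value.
+1.1

Distance in frame 1: 1.6. Distance in frame 2: 2.7.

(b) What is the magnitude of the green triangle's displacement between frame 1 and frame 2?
2.2

The green triangle moved from (1.5, 4.4) to (3.5, 5.3), a distance of √(2.0² + 0.9²) ≈ 2.2.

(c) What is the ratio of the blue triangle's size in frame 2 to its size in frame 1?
0.7×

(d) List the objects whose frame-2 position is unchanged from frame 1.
the green circle, the red star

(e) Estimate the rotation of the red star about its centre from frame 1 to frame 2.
18° counter-clockwise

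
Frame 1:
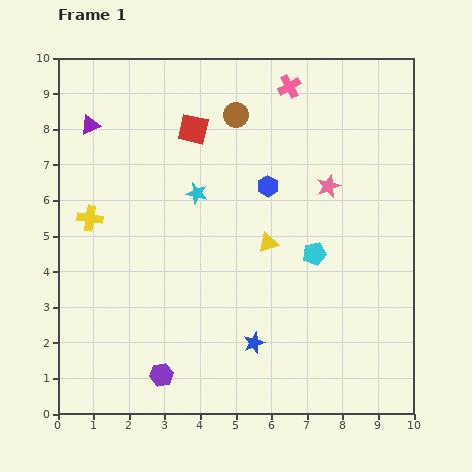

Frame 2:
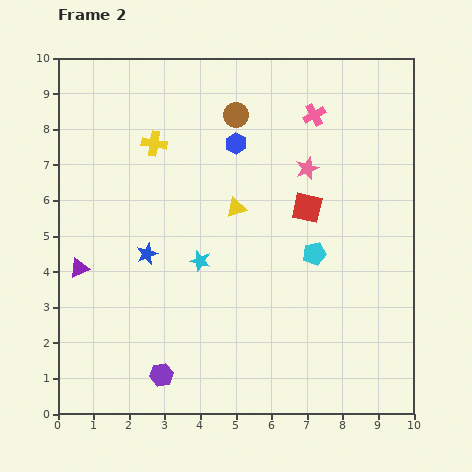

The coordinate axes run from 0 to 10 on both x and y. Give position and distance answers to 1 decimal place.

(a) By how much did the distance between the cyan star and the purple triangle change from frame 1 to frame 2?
-0.2

Distance in frame 1: 3.6. Distance in frame 2: 3.4.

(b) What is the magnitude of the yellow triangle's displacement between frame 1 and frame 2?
1.3

The yellow triangle moved from (5.9, 4.8) to (5.0, 5.8), a distance of √(0.9² + 1.0²) ≈ 1.3.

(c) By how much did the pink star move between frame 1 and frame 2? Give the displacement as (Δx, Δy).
(-0.6, 0.5)

The pink star was at (7.6, 6.4) in frame 1 and (7.0, 6.9) in frame 2.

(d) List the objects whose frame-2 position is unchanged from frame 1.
the brown circle, the purple hexagon, the cyan pentagon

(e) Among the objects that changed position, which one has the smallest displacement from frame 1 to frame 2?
the pink star

(moved 0.8)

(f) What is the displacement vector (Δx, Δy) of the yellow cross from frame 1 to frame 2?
(1.8, 2.1)

The yellow cross was at (0.9, 5.5) in frame 1 and (2.7, 7.6) in frame 2.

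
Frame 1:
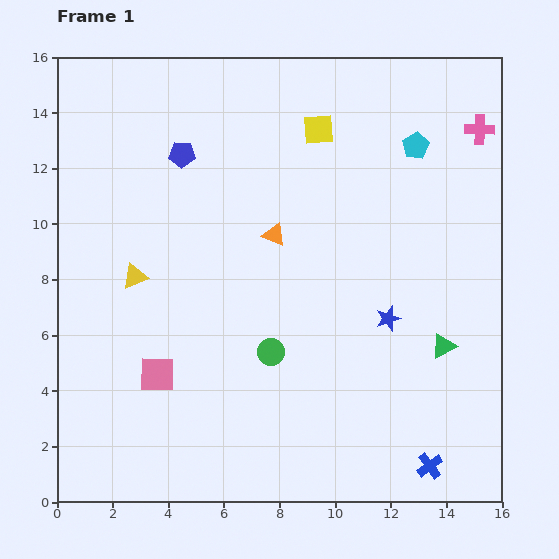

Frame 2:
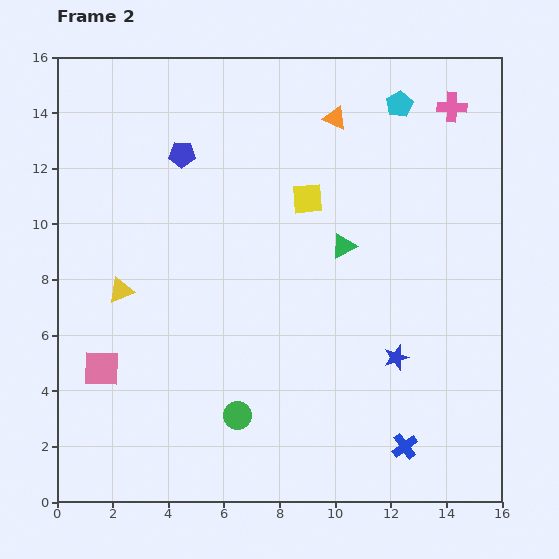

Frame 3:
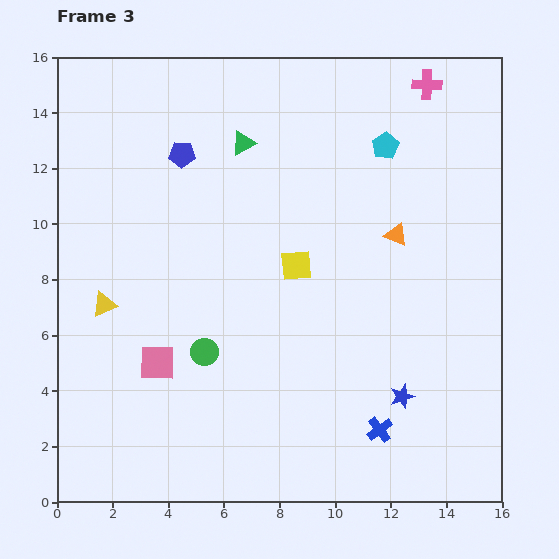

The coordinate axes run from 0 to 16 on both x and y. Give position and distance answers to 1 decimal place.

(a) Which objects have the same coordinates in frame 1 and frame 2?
the blue pentagon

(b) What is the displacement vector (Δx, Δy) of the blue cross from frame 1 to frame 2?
(-0.9, 0.7)

The blue cross was at (13.4, 1.3) in frame 1 and (12.5, 2.0) in frame 2.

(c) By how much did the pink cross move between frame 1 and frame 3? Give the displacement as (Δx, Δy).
(-1.9, 1.6)

The pink cross was at (15.2, 13.4) in frame 1 and (13.3, 15.0) in frame 3.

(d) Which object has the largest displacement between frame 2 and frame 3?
the green triangle

(moved 5.2; next 4.7)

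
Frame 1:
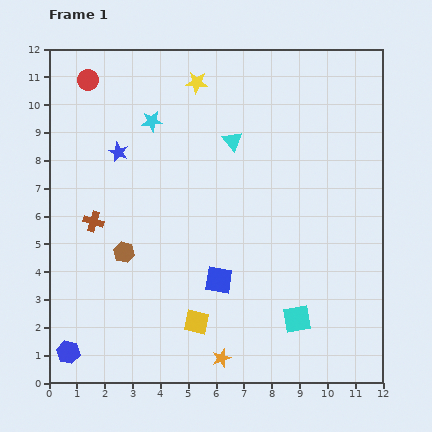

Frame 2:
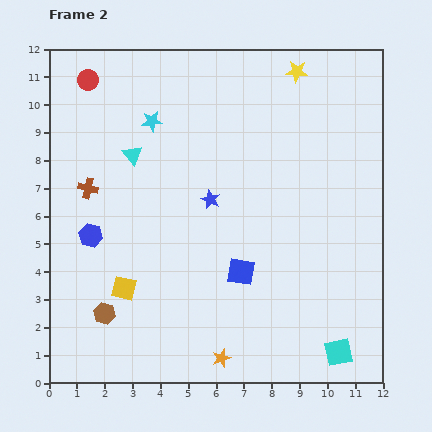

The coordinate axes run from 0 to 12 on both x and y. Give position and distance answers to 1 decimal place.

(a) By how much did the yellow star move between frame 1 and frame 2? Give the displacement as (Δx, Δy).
(3.6, 0.4)

The yellow star was at (5.3, 10.8) in frame 1 and (8.9, 11.2) in frame 2.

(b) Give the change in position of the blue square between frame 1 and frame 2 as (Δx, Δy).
(0.8, 0.3)

The blue square was at (6.1, 3.7) in frame 1 and (6.9, 4.0) in frame 2.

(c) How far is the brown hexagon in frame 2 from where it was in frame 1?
2.3

The brown hexagon moved from (2.7, 4.7) to (2.0, 2.5), a distance of √(0.7² + 2.2²) ≈ 2.3.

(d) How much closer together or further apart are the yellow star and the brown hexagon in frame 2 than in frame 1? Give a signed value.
+4.5

Distance in frame 1: 6.6. Distance in frame 2: 11.1.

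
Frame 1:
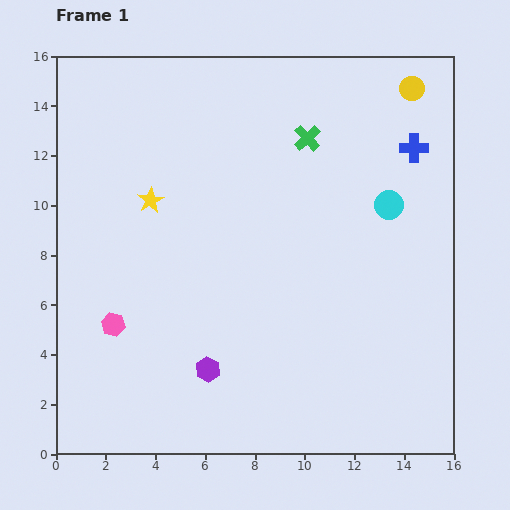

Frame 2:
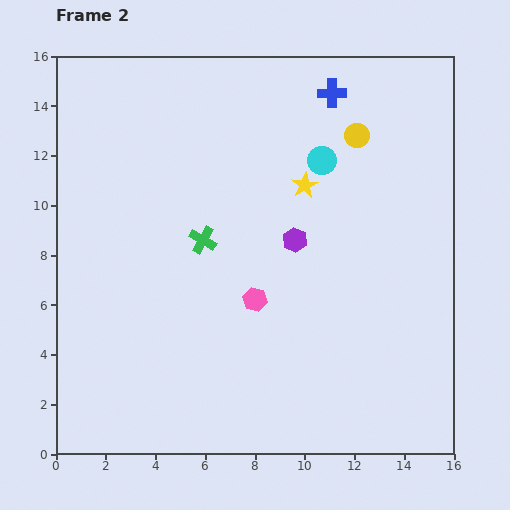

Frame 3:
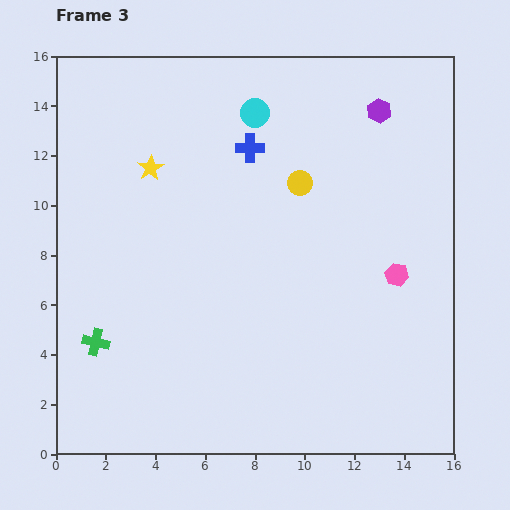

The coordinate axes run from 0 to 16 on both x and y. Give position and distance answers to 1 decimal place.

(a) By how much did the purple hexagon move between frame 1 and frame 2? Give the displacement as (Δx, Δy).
(3.5, 5.2)

The purple hexagon was at (6.1, 3.4) in frame 1 and (9.6, 8.6) in frame 2.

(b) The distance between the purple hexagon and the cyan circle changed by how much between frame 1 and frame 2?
-6.4

Distance in frame 1: 9.8. Distance in frame 2: 3.4.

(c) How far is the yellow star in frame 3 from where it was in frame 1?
1.3

The yellow star moved from (3.8, 10.2) to (3.8, 11.5), a distance of √(0.0² + 1.3²) ≈ 1.3.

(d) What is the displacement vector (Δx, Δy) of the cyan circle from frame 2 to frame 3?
(-2.7, 1.9)

The cyan circle was at (10.7, 11.8) in frame 2 and (8.0, 13.7) in frame 3.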